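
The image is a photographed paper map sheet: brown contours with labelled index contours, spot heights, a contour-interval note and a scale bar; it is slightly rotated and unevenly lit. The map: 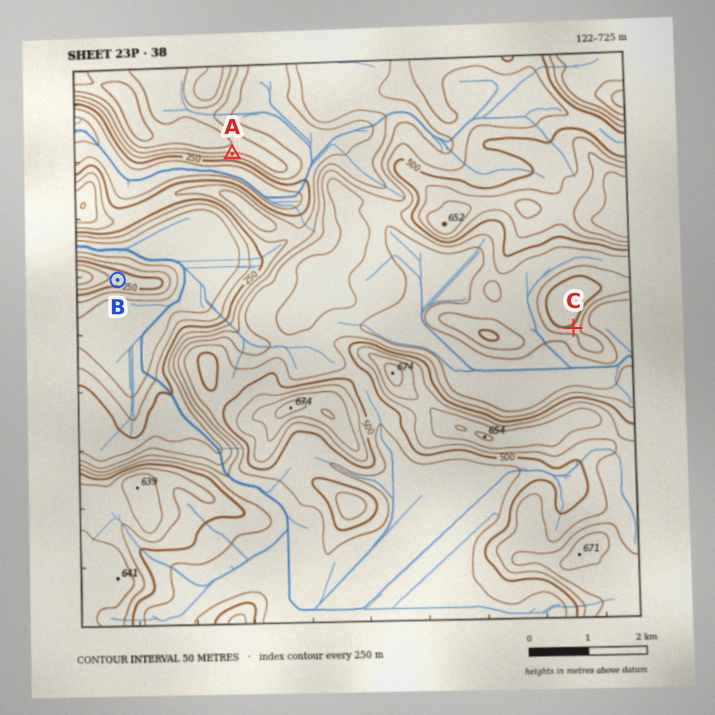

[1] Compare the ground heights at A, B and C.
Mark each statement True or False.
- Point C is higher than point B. True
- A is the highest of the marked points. False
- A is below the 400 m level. True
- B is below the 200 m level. False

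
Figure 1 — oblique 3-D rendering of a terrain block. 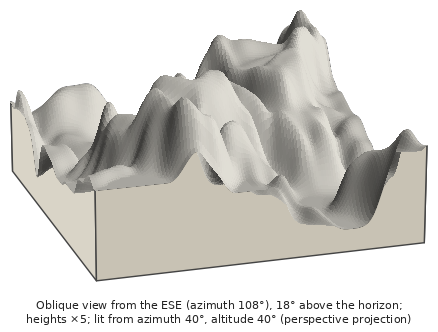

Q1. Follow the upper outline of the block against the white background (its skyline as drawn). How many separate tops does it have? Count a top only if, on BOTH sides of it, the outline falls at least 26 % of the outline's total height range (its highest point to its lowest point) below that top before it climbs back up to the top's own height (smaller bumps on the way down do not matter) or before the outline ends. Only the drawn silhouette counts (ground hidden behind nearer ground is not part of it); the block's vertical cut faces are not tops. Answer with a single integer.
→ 1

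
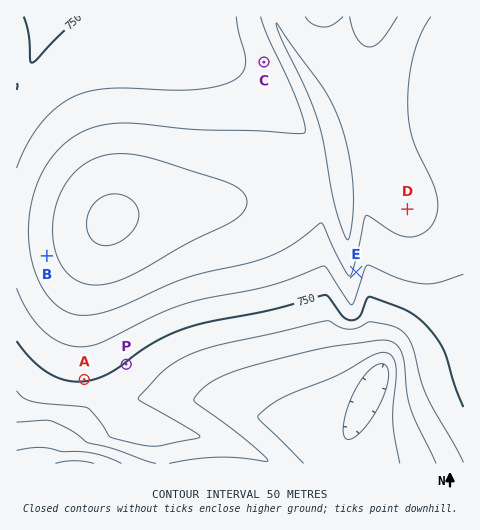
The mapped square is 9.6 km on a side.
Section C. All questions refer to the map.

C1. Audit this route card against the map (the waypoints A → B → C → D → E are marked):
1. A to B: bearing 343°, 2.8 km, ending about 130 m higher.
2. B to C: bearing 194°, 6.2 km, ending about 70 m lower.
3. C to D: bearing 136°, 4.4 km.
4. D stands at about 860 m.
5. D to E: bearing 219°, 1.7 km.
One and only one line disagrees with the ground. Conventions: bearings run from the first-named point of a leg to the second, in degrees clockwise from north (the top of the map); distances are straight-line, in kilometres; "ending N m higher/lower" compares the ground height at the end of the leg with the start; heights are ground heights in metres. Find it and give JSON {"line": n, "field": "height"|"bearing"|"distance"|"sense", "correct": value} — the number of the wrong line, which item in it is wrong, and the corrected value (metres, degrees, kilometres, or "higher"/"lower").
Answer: {"line": 2, "field": "bearing", "correct": 48}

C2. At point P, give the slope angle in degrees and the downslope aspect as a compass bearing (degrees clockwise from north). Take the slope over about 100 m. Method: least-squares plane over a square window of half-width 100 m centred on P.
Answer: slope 4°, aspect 141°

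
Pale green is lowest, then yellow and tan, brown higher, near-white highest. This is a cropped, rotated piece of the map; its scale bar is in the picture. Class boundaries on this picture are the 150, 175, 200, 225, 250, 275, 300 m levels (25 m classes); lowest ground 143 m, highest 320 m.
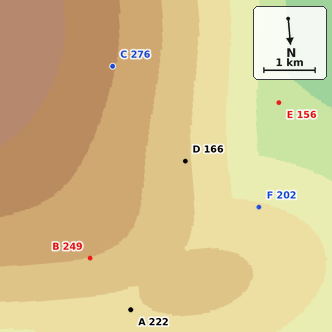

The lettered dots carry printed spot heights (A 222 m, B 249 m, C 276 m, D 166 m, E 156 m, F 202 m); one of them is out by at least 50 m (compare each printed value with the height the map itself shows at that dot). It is D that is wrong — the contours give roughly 228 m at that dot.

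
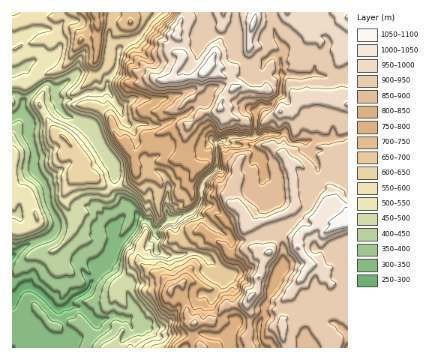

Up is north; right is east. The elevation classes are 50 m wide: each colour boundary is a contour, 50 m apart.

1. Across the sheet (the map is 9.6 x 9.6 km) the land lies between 260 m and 1100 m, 720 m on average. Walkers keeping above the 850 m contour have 36.4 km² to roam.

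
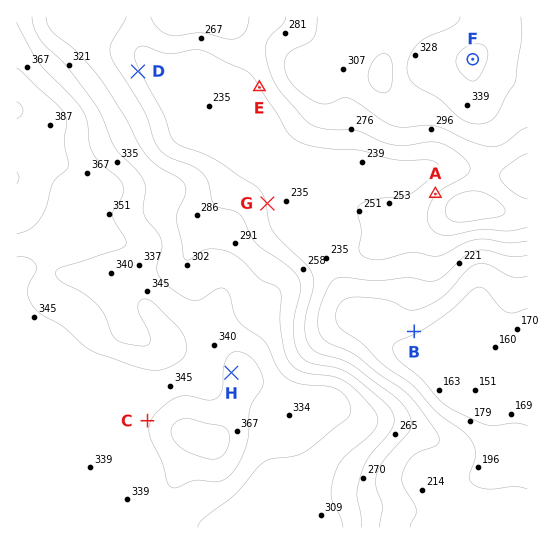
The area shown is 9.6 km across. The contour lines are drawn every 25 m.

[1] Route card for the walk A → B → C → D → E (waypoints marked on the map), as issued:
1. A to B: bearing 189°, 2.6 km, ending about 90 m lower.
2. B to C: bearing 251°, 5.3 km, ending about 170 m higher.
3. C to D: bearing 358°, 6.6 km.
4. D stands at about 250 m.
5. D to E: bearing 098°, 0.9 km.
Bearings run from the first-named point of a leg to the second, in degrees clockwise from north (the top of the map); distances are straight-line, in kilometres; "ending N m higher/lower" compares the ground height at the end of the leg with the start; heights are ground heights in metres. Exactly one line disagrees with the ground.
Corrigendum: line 5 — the distance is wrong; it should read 2.3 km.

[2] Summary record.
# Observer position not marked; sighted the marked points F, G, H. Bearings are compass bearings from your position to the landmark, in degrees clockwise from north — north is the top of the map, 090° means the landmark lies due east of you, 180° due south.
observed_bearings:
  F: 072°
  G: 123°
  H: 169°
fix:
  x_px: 188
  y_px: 152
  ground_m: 255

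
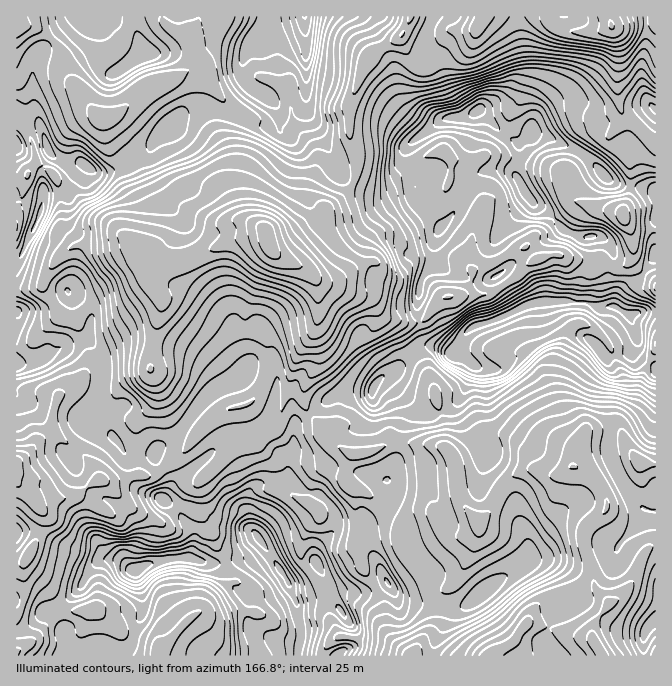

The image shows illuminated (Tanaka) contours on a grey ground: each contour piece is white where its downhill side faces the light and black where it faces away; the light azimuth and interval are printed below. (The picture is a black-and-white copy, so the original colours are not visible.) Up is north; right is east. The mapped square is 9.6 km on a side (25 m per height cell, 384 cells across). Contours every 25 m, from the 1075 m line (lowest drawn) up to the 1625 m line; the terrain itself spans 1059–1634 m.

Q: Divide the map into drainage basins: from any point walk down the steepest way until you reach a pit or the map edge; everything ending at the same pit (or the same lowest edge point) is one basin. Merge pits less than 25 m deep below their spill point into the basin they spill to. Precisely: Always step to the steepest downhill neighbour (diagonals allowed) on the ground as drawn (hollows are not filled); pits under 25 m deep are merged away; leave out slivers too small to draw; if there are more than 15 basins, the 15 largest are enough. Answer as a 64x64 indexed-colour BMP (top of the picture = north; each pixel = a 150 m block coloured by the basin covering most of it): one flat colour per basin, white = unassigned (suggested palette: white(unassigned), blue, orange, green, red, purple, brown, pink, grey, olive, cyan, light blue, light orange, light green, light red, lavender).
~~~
<image width="64" height="64" href="data:image/bmp;base64,Qk12CAAAAAAAAHYAAAAoAAAAQAAAAEAAAAABAAQAAAAAAAAIAAATCwAAEwsAABAAAAAAAAAA////ALR3HwAOf/8ALKAsACgn1gC9Z5QAS1aMAMJ34wB/f38AIr28AM++FwDox64AeLv/AIrfmACWmP8A1bDFAAAAARERd3d3d3d3d3d3EREczMzMzJmZmZmZkiIiIiIgAAABERERd3d3d3d3d3ERERzMzMzMmZmZmZmSIiIiIiAAAAERERF3d3d3d3cREREREczMzMyZmZmZmZIiIiIiIDMAEREREXd3d3d3cREREREczMzMzMmZmZmZkiIiIiIiMzMRERERF3d3d3dxERERERzMzMzMyZmZmZmZIiIiIiIzMzEREREXd3d3d3ERERERzMzMIiIiIpmZmZmZIiIiIjMzMxEREXd3d3d3d3cRERERHMwiIiIiKZmZmZkiIiIiMzMzMRERd3d3d3d3d3EREREREiIiIiIimZmZmSIiIiIzMzMxERF3d3d3d3d3ERERERESIiIiIiIimZmSIiIiIjMzMzMRMzM3dxEXd3cRERERESIiIiIiIiIpkiIiIiIiMzMzMzMzMzMzERERcRERERERIiIiIiIiIiIiIiIiIiIzMzMzMzMzMzMRERERERERERIiIiIiIiIiIiIiIiIiIjMzMzMzMzMzMxEREREREREREiIiIiIiIiIiIiIiIiIiMzMzMzMzMzMxERERERERESIiIiIiIiIiIiIiIiIiIiIzMzMzMzMzMxERERERERERIiIiIiIiIiIiIiIiIiIiIjMzMzMzMzMxERERERERERIiIiIiIiIiIiIiIiIiIiK7MzMzMzMzMzERERERERESIiIiIiIiIiIiIiIiIiIiK7szMzMzMzMzMREREREREiIiIiIiIiIiIiIiIiIiIiIruzMzMzMzMzMxERERERESIiIiIiIiIiIiIiIiIiIiIru7MzMzMzMzMxERERERERIiIiIiIiIiIiIiIiIiIiIiu7szMzMzMzEREREREREREiIiIiIiIiIiIiIiIiIiIiu7uzMzMzMzERERERERERERIiIiIiIiIiIiIiIiIiIiK7u7MzMzMxEREREREREREREiIiIiIiIiIiIiIiIiIiIru7szMzMxERERERERERERESIiIiIiIiIiIiIiIiIiIiu7uzMzMzERERERERERERERESIiIiIiERIiIiIiIiIiK7u7MzMzMxEREREREREREREREiIiIiERESIiIiIiIiIru7szMzMzERERERERERERERERERIiEREREiIiIiIiIiu7uzMzMzMxERERERERERERERERESERERESIiIiIiIiIru7MzMzMzEREREREREREREREREREREREREiIiIiIiIiu7sRMzMzEREREREREREREREREREREREREiIiIiIiIiu7sBERMzMRERERERERERERERERERERER0iIiIiIiIiERsAERERMREREREREREREREREREREREd3dIiIiIiIiIREQARERERERERERERERERERERERERER3d0iIiIiIiERERABERERERERERERERERERERERERER3d3d3SIiIiIREREAERERERERERERERERERERERERERHd3d3d3SIiIREREAAREREREREREREREREREREREREREd3d3d3dEREREREAABERERERERERERERERERERERERER3d3d3dEREREREYAAEREREREREREREREREREREREREREd3d0d0REREREYiAARERERERERERERERERERERERERER3RERERERERERiIgBEREREREREREREREREREREREREREREREREREREREYiIARERERERERERERERERERERERERERERERERERERERiIgBERERERERERERERERERERERERERERERERERERERiIiAARERERERERERERERERERERERERERERERERERiIiIiIABERERERERERERERERERERERERERERERERERiIiIiIgAERERERERERERERERERERERERERERERERERiIiIiIiA7hERERERERERERERERERERERERERERERERiIiIiIiI7u7hERERERERERERERERERERERERERERERiIiIiIiIju7u4RERERERERERERERERFmZmZhERERERiIiIiIhVUe7u7hFBERERERERERERERFmZmZhERERERGIiIiIVVUR7u5ERERBEREREREREREREWZmZmEREREREYiIiIhVVRHu5ERERERBEREREREREREWZmZmYRERERERiIiIVVVREe7kREREREQRERERERERERZmZmZmERERERFYiFVVVVUR7uREREREREERERERERERZmZmZmZhERERVVVVVVVVVVHuRERERERERBERERREERFmZmZmZmZhERVVVVVVVVVVVf9ERERERERERBFEREQRFmZmZmZmZmaqpVVVVVVVVVVV/0RERERERERERERERBEWZmZmZmZmZqqqqlVVVVVVVVX/REREREREREREREQRERZmZmZmZmZqqqqqVVVVVVVVVf9EREREREREREREQRERFmZmZmZmZmqqqqqlVVVVVVVV/0RERERERERERERBEREWZmZmZmZmqqqqqqVVVVVVVVX/REREREREREREREERERZmZmZmZmaqqqqqpVVVVVVVVf9EREREREREREREQRERFmZmZmZmaqqqqqqlVVVVVVVV//9EREREREREREREEREWZmZmZmZqqqqqqlVVVVVVVVX///REREREREREREQRERZmZmZmZmqqqqqqVVVVVVVVVf///0REREREREREREERFmZmZmZmZqqqqqpVVVVVVVVV"/>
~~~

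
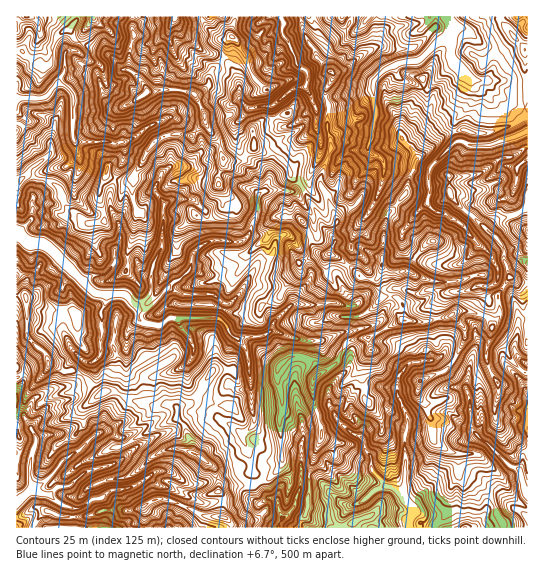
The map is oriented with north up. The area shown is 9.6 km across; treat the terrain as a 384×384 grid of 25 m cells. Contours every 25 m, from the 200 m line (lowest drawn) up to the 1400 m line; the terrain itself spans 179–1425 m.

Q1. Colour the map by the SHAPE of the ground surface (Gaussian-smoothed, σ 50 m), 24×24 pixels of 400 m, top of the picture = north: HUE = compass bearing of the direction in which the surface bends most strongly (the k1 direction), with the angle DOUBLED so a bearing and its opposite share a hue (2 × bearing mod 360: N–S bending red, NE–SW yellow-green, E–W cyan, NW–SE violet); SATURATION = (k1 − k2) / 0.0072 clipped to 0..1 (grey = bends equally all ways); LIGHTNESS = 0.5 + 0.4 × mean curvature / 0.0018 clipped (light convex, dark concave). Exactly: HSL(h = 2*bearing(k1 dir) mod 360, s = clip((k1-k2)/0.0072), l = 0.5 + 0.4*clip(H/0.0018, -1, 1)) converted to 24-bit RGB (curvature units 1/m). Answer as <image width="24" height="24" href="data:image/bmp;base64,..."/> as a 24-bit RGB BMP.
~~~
<image width="24" height="24" href="data:image/bmp;base64,Qk32BgAAAAAAADYAAAAoAAAAGAAAABgAAAABABgAAAAAAMAGAAATCwAAEwsAAAAAAAAAAAAA3nvTn6bwACan76b4kXvx4dD7t9eYFU9bneXfmeKsmaLd4pvlACYz9cG2cZ66U5bK36Pdb7KAOEN1tWFZq3ujO3RMisuHoEV3G2kuaSkT9gC4sfYAEDECKFAX+NHzV6H4oiNd3eKNfTVts5UW/wmiAN9KXStWn6sqEEIXylpAbDdsZZ13tnxwe6WKn3hBPcKwZBvnBuEX/2BqFncCu07//ZnbCTIBekYadmExe+ZrXUx3r3ex1vCvlQC/I6BCcsJNRSWMwdBlKyJ3hplcn7Z3gl5lpeHOahJZCqh49dbcBC8Qy5D5oI/xC10v99P4na3p1fbto0yTXlF6b1yA39aoMA2FzuZsr+PnLQVU4PHHDwop1Mqpg97PxtzuOQEbduN5tw7fyd0e7oFrC1glSVMM412QK5MhbI0mjJBUiF9eOoVAbEOM3datDxY93/fUXAQVKglR6vXVCA0y3d+0vbNGLQMw5fTUPnfE/zZDIJZivojQ16C3P3uUX66ObY6ylcmniWN5dV+Vls+vPCZh4OC3Rxt8tTwF8gbUz+7XjtreIgUuu+Sey9WCDgIx7/K7DhBq81hdI4YmSH0xeMa4nanVZWScbpt3dnebvGmbUHpTPs4qWyh50NKJ4VyECxZIdNeysNNaIAQv9dbXL4lBwLYyIAlW7fTXkTHDNCVf+ejSl+foATUtzKaScU2fvmlwNrAmLCmLyZ/ZNxS+a6au5cbNO7e3+M/3HH6fxYRoSLZoAjEL5QQ57cXQFR1Zk+tf5AAXSrzgidWCYQs8Fvj20/NfKXOqaWa27uDdGQVDj92CMwAmQdppws15gkoTKy4O3XDo5PnSkS6mg2u4P7qc2XguEUJY5+FGtDTfb+kncUZbnmu1O3K/976MEklNSj4HOjIAQpwANAIF3WelWNUeACln29vwsHrgHPqPeLsM5VjHrMPmgG7hct6FEAqB9O/XIZejh+GQPLewncbmuze2Od8QXg4rDOHK2MP7Zzr/pAj/KcGn05bGHcuIWFsYZ30QS08K4SFKV9nVuL5LPYhabNSnnJbd6LOfZh9yw+mQ3HujhAxJSgkJ+yeVs/a/ggDDADMI9IPkcbXbLbm5j41TyVqSKcXH4NyypGDHcrzkw6EybeNRNHPulUvx/w1vcgDCl8Dv6c4x4h8qMRIm89O7BEZV/6Z4BVNn9d7WAyQ/tMnbz5zVMWJTS12Z22juwO3GQeTfmRK0fvzC31h4LiUUP2omO7REyABBUJ8uaiAbRx8ZpJRTp9R9AxUw2ax8BEV38dO9Dj8OM0IKIkUH4XRvDlcbiKsg3eFTBy1QVyLA8eaaFyF07tnypbrhMAMi0frZQSuECJaN4K/nr9fewFDRlRHNt9+xDUGm5Y7RyrHqwJTMr9rBEkGdr6jmiOLtpc1P01x0CCsq+NrTAzAgzJIYMAMDvvndvk2j30y6gA+NX683J9aa35exlDPGPdsvhAJwH3gTmyIqptqPcMhqCiQ2gH0hyIkf1dRoET2pN474y0uQ8drbCgFA1/ThtUpWQ5IfQw6S87bzP96BHTF9dUZ+bvLf78LPEEJPi2vfPlui47KSlTE4LmOIj8qbLqCdLeV26J6w7m9iChMp9d66AhQx6/fM6HziU/m1AiFDlVqe67S9GDWAbdLU46Z8djbL6qK1ISdOLqI7r+KaokTEeY/FfL2w06HM/xFzH4YUMwlAqCWBzO6sE5nAFo4HNDcV4jF3t3r9PJyF6NW0FAopslUVdGgICDADVu0alHrq8XPKouWvJSh31ruamZgrQ+Mo9wB1ynS7CBUr1823o8edpXGQbBfEjKrnLn/iNmsQKKLd13PbOBCQjmSt9NX256zPI2UwFykKv+6OfzKEBYMYZ3cD9pHuI0bq/b4TV3OxHQWdfdV4vY1+lFt2UHmCk2xle19fxYibfjgcDVwTdA5Fa7h6IlsR8ZiN2tP2n7bx+NPstWSTMxBR1Ob3ANOlLAAz9+69VHQ3DRImndWQj0s2mMVQYGSOdFJQhVdftaSCRJao58/LEUWiY+s8SC7qmfez10k7LxU+sKc8y4CYTKvIM9FT9KY4LQAz0frT26LlNVBhEzELHrxG14aFZzlVr3dXUYGKurl2drvO3Hd0BT1YJ2fdIm/19M5OJNASSRmNuipNx2ZWuerMzV3MJgMwe+SkmcJ1JDVr68TlnqPVhY7bI5QxUkeRb3m0kmF1lcugzpxKPE2R6srDEU9ebA9C8fnSw1hYBgstm9eNaK6/4bt0U5YAFgIxxvCrkZtOvSqULolYtXSIUpQ8yG6TYTl1UVqlkbqtYMJe"/>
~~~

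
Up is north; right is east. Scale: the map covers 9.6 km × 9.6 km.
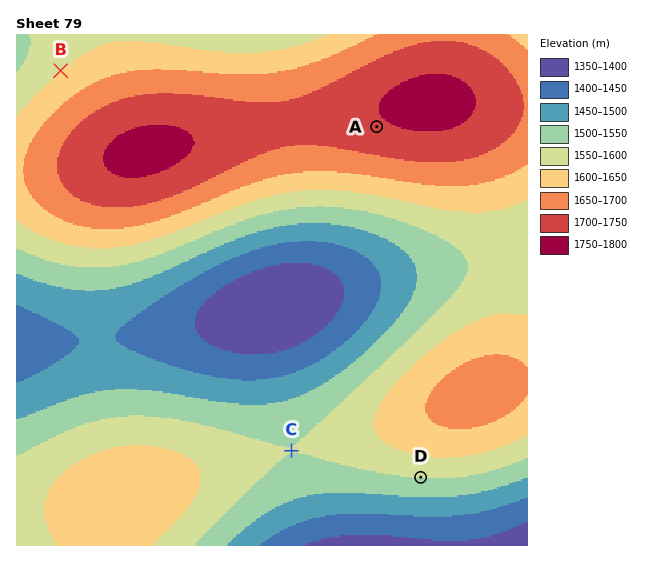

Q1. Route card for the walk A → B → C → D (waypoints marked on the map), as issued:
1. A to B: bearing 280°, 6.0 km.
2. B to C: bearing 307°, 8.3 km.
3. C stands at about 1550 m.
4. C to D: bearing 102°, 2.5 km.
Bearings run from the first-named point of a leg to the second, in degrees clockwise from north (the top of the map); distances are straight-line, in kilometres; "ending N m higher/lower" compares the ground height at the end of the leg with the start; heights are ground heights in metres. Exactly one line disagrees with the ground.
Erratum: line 2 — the bearing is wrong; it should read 149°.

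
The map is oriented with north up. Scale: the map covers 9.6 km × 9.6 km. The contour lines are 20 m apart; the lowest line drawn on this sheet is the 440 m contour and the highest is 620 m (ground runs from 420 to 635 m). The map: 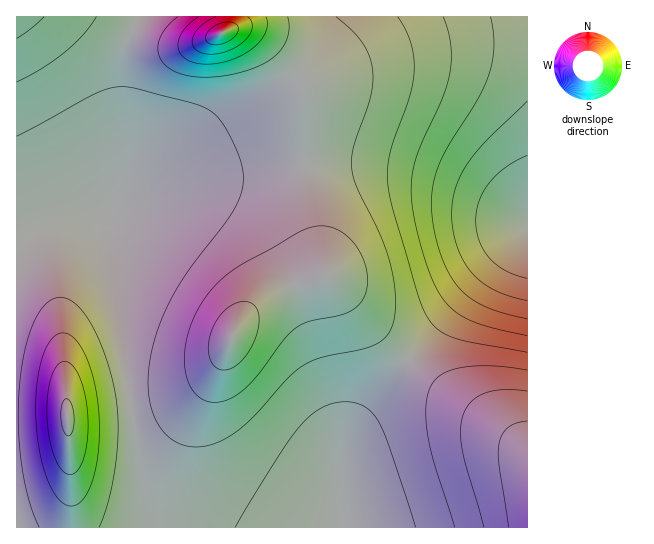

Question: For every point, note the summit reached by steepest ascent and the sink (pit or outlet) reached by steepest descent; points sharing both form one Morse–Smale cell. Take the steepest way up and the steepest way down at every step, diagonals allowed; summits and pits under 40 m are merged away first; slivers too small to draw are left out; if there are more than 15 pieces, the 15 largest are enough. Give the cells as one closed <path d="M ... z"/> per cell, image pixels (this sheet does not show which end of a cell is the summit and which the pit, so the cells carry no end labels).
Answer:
<path d="M366 163l-65 2-116 15-28 7-18 6-13 8-13 12-2 5 0 28 26 208 12 47 17 26 177 1-2-58 4-21 11-24 21-30 107-122 44-44-1-9-32-20-32-16-45-15z"/><path d="M527 16l-510 0-1 221 11-1 23-12 17-5 44-3 10-11 16-10 29-11 64-11 107-10 48 1 53 11 43 17 46 28z"/><path d="M527 229l-43 44-107 122-21 30-11 24-4 21 0 32 4 26 183-1z"/><path d="M111 216l-44 3-17 5-23 12-11 2 1 290 151-1-8-8-11-18-12-47-26-208z"/>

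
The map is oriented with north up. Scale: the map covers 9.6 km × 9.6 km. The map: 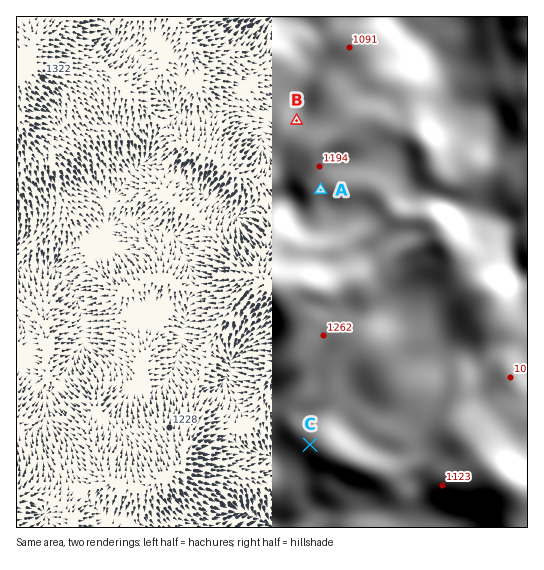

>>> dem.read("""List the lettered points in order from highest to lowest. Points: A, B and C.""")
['A', 'C', 'B']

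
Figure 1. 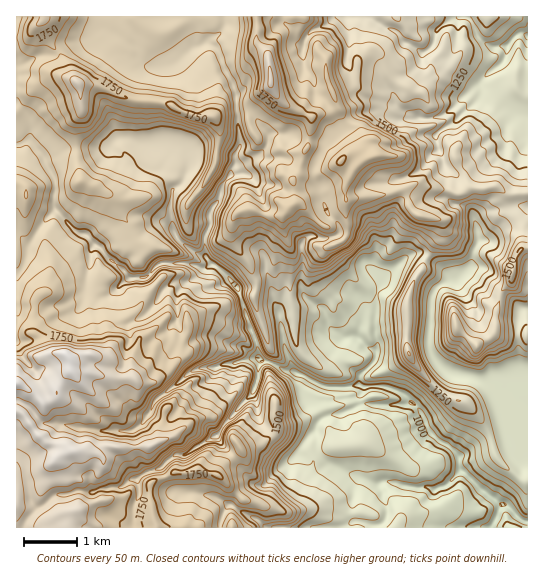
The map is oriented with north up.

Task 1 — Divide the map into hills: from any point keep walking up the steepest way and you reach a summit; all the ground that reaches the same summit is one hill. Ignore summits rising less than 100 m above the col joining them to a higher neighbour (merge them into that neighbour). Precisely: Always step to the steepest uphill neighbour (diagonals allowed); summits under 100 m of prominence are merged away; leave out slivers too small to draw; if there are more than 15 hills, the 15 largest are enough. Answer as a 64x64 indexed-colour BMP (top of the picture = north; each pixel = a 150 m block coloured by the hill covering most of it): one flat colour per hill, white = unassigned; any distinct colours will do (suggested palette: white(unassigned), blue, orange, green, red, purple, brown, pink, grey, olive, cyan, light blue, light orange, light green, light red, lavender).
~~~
<image width="64" height="64" href="data:image/bmp;base64,Qk12CAAAAAAAAHYAAAAoAAAAQAAAAEAAAAABAAQAAAAAAAAIAAATCwAAEwsAABAAAAAAAAAA////ALR3HwAOf/8ALKAsACgn1gC9Z5QAS1aMAMJ34wB/f38AIr28AM++FwDox64AeLv/AIrfmACWmP8A1bDFABERERERERERERERERERERERERERERERERERERERERERERERERERERERERERERERERERERERERERERERERERERERERERERERERERERERERERERERERERERERERERERERERERERERERERERERERERERERERERERERERERERERERERERERERERERERERERERERERERERERERERERERERERERERERERERERERERERERERERERERERERERERERERERERERERERERERERERERERERERERERERERERERERERERERERERERERERERERERERERERERERERERERERERERERERERERERERERERERERERERERERERERERERERERERERERERERERERERERERERERERERERERERERERERERERERQRERERERERERERERERERERERERERERERERERERERERREQREREREREREREREREREREREREREREREREREREREURERERBERERERERERERERERERERERERERERERERERERRERERERBERERERERERERERERERERERERERERERERERREREREREQRERERERERERERERERERERERERERERERERFERERERERBERERERERERERERERERERERERERERERERFEREREREREERERERERERERERERERERERERERERERERFERERERERGYRERERERERERERERERERERERERERERERRERERERERmZhERERERERERERERERERERERERIiIiREREREREREZmZhERERERERERERERERERERERESIiIiJEREREREZmZmZmERERERERERERERERERERERESIiIiIiREREREZmZmZmYRERERERERERERERERERERERIiIiIiIkREREZmZmZmZhEREREREREREREREREREREREiIiIiIiRERERmZmZmZmEREREREREREREREREREREREiIiIiIiJERERGZmZmZmYRERERERERERERERERERERESIiIiIiIkREREZmZmZmZhERERERERERERERERERERERIiIiIiIiRERERmZmZmZmEREREREREREREREREREREREiIiIiIiJERERGZmZmZmYRERERERERERERERERERERESIiIiIiIkREREZmZmZmZmERERERERERERERERERERESIiIiIiIiRERERmZmZmZmYRERERERERERERERERERERIiIiIiIiJERERGZmZmZmZhERERERERERERERERESIiIiIiIiIiIiRERERmZmZmZmERERERERETMRERERESIiIiIiIiIiIiJEREREImZmZmaBERERERETMzERERESIiIiIiIiIiIiIiREREIiJmZmZoERERERETMzMzMzMyIiIiIiIiIiIiJSIkREIiImZmZmgRERERETMzMzMzMzIiIiIiIiIiIiJVIiIiIiIiZmZmaIERERETMzMzMzMzMiIiIiIiIiIiIlVSIiIiIiImZmZogRERETMzMzMzMzMyIiIiIiIiIiJVVVUiIiIiIiZmZmiIEREzMzMzMzMzMzIiIiIiIiIiJVVVVSIiIiIiJmZmaIiBEzMzMzMzMzMzMiIiIiIiIiIlVVVVIiIiIiJmZmZoiIgzMzMzMzMzMzMyIiIiIiIiIlVVVVUiIiIiIhFmZmiIiDMzMzMzMzMzMzMiIiIiIiIiVVVVVVIiIiIRERERGIiIMzMzMzMzMzMzMyIiIiIiIiVVVVVVVVVVUREREREYiIgzMzMzMzMzMzMzMiIiIiIiJVVVVVVVVVVRERERERiIiDMzMzMzMzMzMzMyIiIiIiIlVVVVVVVVVVERERERGIiDMzMzMzMzMzMzMzMiIiIiIlVVVVVVVVVVUREREREYiIMzMzMzMzMzMzMzMyIiIiIiVVVVVVVVVVVRERERERiIMzMzMzMzMzMzMzMzIiIiIiIlVVVVVVVVVRERERERGIgzMzMzMzMzMzMzMzMyIiIiIiVVVVVVVVVVERERERETMzMzMzMzMzMzMzMzMzIiIiIiIlVVVVVVVVURERERERMzMzMzMzMzMzMzMzMzMiIiIiIiJVVVVVVVVREREREREzMzMzMzMzMzMzMzMzMyIiIiIiIiJVVVVVVVURERERETMzMzMzMzMzMzMzMzMzIiIiIiIiIlVVUiERFVERERERMzMzMzMzMzMzMzMzMzMiIiIiIiIiIiIiERERFVEREREzMzMzMzMzMzMzMzMzMiIiIiIiIiIiIiERERERVRERETMzMzMzMzMzMzMzMzMyIiIiIiIiIiIiIREREREVERERMzMzMzMzMzMzMzMzMzIiIiIiIiIiIiIREREREREREREzMzMzMzMzMzMzMzMzMiIiIiIiIiIiIRERERERERERETMzMzMzMzMzMzMzMzMiIiIiIiIiIhERERERERERERERdzMzMzMzMzMzMzMzMyIiIiIiIiIhERERERERERERERF3d3MzMzMzMzMzMzMyIiIiIiIiIiIREREREREREREREXd3dzMzMzMzMzMzMyIiIiIiIiIiIhERERERERERERERd3d3d3czNzMzMzMzMiIiIiIiIiIiERERERERERERERF3d3d3d3d3MzMzMzMzIiIiIiIiIiIREREREREREREREXd3d3d3d3MzMzMzMzMiIiIiIiIiIhERERERERERERER"/>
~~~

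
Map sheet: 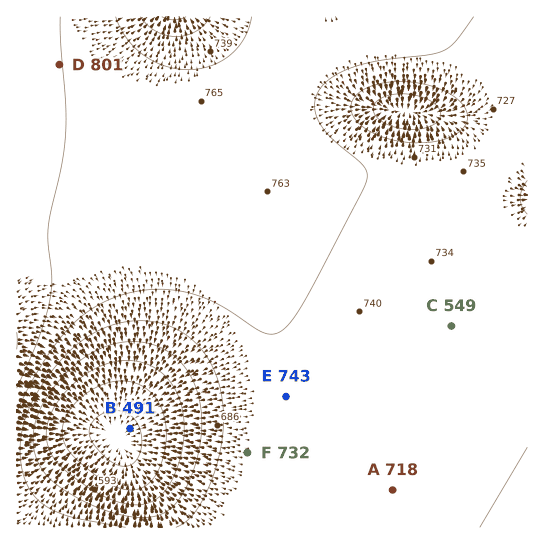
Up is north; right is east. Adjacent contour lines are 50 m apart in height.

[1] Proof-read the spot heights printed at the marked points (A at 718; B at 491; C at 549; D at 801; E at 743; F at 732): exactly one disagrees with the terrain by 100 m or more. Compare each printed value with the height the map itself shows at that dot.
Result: C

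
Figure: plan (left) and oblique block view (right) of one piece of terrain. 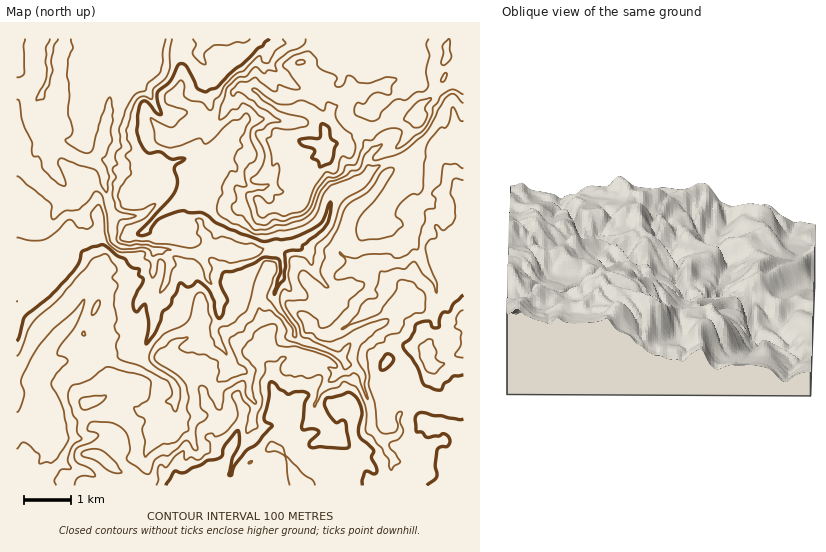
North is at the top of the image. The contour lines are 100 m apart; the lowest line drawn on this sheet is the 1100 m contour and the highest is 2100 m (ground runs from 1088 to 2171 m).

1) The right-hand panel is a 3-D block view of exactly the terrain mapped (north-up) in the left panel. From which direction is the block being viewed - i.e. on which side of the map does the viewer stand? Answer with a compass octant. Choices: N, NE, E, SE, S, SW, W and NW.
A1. N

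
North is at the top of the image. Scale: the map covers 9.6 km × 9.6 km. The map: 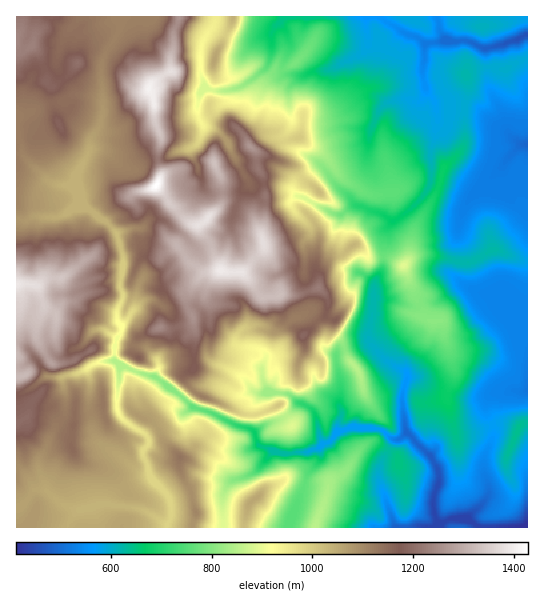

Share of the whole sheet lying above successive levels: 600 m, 82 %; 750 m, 65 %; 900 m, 53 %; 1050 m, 39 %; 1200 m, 13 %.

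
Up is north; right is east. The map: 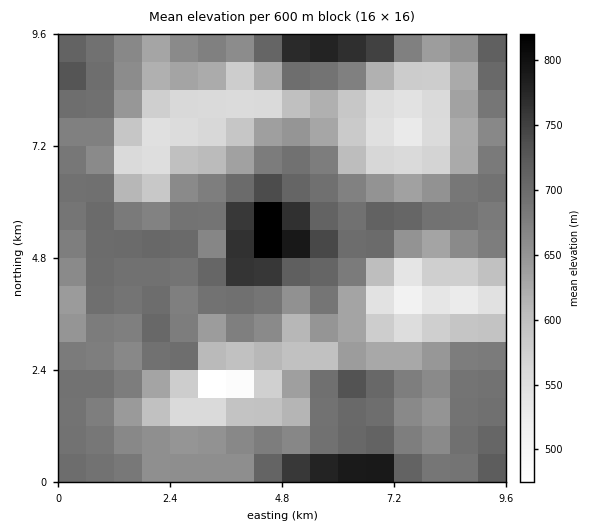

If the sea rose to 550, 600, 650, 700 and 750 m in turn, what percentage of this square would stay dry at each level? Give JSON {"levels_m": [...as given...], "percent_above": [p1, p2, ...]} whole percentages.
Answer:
{"levels_m": [550, 600, 650, 700, 750], "percent_above": [95, 78, 63, 17, 5]}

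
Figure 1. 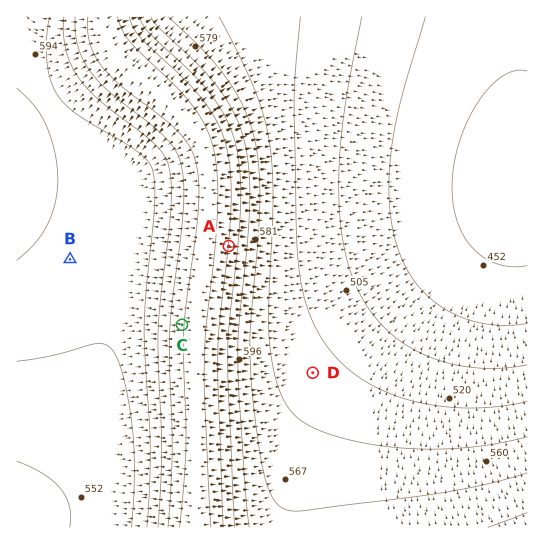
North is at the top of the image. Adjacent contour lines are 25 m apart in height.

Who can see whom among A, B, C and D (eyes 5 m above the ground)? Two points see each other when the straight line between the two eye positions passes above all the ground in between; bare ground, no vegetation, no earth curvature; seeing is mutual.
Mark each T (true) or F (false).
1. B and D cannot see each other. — T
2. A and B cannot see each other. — T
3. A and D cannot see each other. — F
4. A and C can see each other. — F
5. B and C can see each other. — T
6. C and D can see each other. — F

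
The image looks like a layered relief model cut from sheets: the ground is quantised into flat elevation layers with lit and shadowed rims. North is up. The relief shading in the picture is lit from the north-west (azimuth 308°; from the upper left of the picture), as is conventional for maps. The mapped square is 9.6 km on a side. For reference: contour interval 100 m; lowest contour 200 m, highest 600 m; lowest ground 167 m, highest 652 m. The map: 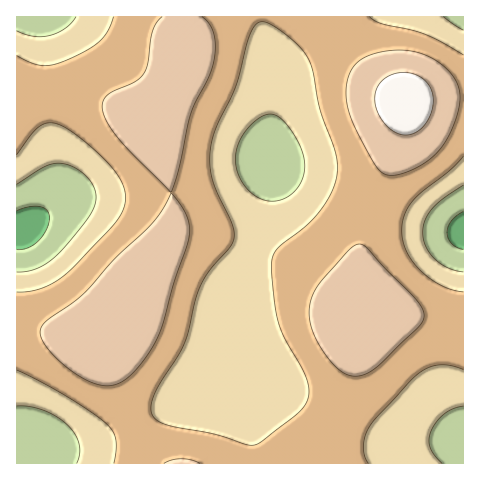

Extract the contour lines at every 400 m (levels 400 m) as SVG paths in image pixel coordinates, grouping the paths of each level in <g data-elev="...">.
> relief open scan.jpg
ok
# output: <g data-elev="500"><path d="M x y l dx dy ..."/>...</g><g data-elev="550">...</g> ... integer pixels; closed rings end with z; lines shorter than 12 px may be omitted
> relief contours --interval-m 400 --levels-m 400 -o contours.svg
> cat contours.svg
<g data-elev="400"><path d="M368 463l-3-7-2-8 1-9 4-9 8-12 36-39 12-9 11-5 13 0 15 4"/><path d="M248 445l-33-11-51-10-11-7-2-10 1-8 5-10 27-46 12-44 5-15 8-13 20-22 4-8 1-7-2-10-15-31-5-15-2-14 0-16 6-21 20-43 14-50 6-9 7-3 10 4 17 12 12 11 7 11 4 13 7 37 15 42 2 17-4 19-11 20-15 17-29 23-4 5-2 9 1 31 5 27 6 17 22 40 3 12-1 10-4 7-6 7-35 28-8 4z"/><path d="M17 370l50 26 26 17 15 12 5 7 3 8 0 11-2 12"/><path d="M463 292l-10-2-12-5-11-7-10-8-8-10-6-9-3-10-1-11 2-15 9-14 10-10 28-22 12-13"/><path d="M17 155l14-20 8-8 9-4 11 1 22 14 27 26 13 17 5 16-3 12-7 13-49 51-12 9-13 6-13 3-12 1"/><path d="M463 55l-37-20-15-5-30-6-12-7"/><path d="M114 17l-6 14-9 10-12 9-23 11-12 4-11 0-10-2-14-7"/></g>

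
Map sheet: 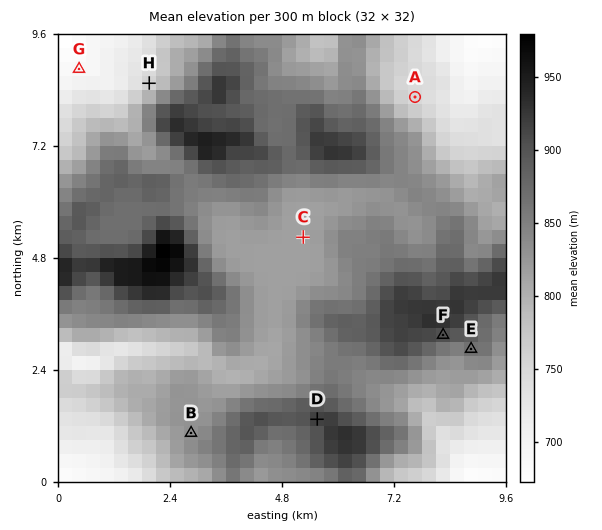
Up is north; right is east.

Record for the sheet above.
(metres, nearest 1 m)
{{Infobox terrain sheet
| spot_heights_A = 748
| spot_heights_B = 831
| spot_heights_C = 816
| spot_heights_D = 919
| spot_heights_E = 867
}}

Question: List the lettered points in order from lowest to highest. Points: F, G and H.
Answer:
G H F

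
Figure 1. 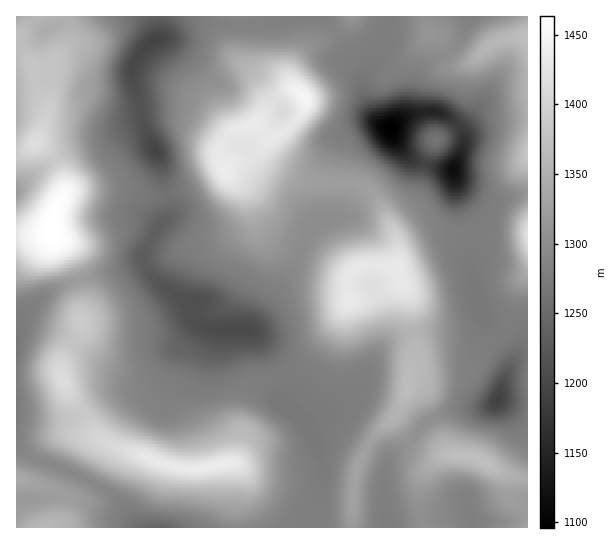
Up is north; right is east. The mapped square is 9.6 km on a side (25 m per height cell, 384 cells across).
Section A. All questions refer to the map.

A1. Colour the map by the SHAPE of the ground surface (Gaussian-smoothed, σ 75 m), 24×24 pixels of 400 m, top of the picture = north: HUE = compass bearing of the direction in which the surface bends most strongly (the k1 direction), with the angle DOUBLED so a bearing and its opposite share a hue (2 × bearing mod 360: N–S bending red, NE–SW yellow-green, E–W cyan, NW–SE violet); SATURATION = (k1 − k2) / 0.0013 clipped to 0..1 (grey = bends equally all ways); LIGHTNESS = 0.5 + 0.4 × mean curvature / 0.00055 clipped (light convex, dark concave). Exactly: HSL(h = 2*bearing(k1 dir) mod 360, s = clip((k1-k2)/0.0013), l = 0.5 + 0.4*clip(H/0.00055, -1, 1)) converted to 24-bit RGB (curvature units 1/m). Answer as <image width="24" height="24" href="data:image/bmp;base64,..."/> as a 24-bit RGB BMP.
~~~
<image width="24" height="24" href="data:image/bmp;base64,Qk32BgAAAAAAADYAAAAoAAAAGAAAABgAAAABABgAAAAAAMAGAAATCwAAEwsAAAAAAAAAAAAAWqNcp4q8uJCiilpifGFslU52i11yWodbdnxRkY5ilJt2W5BcYYNzdoB2WlR61L2PU32aaGF9j5xsgY5qhXRtdld2gHhETIk7Y4BMXJxJfaxmp2iYey9Cb0E7noVphH5mbYZbbItalZBdZ7dyWoGNcH+ET1J/1smFTlyVYVJ9qJRxh5VhaG9bZ0VVo6defpFdfZLLqkZyaCkdYSAYqmBWe4Wjhaa9pLTntLDtkIfTo9PKf728UVyGcHWDUlh8yqZ2s3xWQEp2rImgwHKFf0VgSpCpl+LMibLWfSpBmCg8X1m4kr3MhrPNrtLrueLxVWLEgVCmrHfL15+zsleBV2WBaW2EZGl/UZyb3YSCOV5hVI19uJO5o6/dpsviiKm5dEVfW06Ps43AjLG5ibmyfsq4VKtpa0U3ZUM+fnBikmlgup5xmq7GikyxfF2BeISDUn170Wajy4KpMIpdTK1ie6t1Z49qsFCsok+ddVF2rIxVjbdYZcVxfHlYb0VBc1lTY31jX4VnW5ZnrbhkhEE5eElYhHd7e395coB4OnFx2IWLtW18R5k1WYA2apQnFSwppj1GfkuIq7eIttupcINbaVVXaXJ7en6EeoaEcIuGcIxoj3VfjmxzdXmFfXqAg4B+e4J6TmJ1pFxSyaSVv7+kR1CMxoeBEi1CYaBbSVGp0dfCxLeSgVxuaIV/aYCKcZaNdYyccYOSanCPk4inkHuvonachnJ6hW1fg4pVSW1sS5ePvrWIrrmMUkZ/poCNkz25MIN9Nn18vb92xVlVpH5yaZyBX2Z7ipFrWINucZCFZH11cIdeZ0dXpWNamll/nVVXraprSXBfNYdfsLiCsqx/WVN9cHGFrHmfSnuVSXN9WIWUvpeItLSjgIqfV12FiKGPYmyJfE5Wgm9PbmlEVEtAgqJlZkuCx4KbvbSTa3KBSXxjjao+eq1KWWeEa2yAiXJ5inSNQ3I9L25eusakt6mnnnKkZ26dc4WegUpueGBRmFNjmWmHbaSobJyUQ0GAs66OzrazmH/Dh2yyp8apfsOrQUJ8cmR7h215mXtZx0E5LlsTIm0EhKMug19VfJptaixHgU9NlmN9aaScgKCefZBzZ4F8PVaCsaWKwrCHd2FvepWVsdKkameyXTx8cGuAaV6Pxmyhy5mb3cfjeaTHL8VWR5FoWkNphE6nk5StgI6hjnmUgWpuhJd4bpKJPWyBY7KjzrPRqZXUoIu+ut2qZC5xd1l9c3d/UU93ki9jucy5mKinvt/RlaHadDqsi2CdN3+Gp4ibkHWTkm+OlXiEiKKDdoiAVX6BQJFUX49HeT1C079fy8d4ajB1eHGIfHyHPjJ5jHPDzJm7w5KM2N5hQUUpV0dkmnJ1SmlzRnFGj1tdgkhApKxMe5xabIx3Znd3aHteZ29ORGhjwO2tjDRoX3mkWmrMsnerPFWBVcjIQnUy15ia5sTAaHW8PVSNdneRenaycFejbi1jyJZikcyfh7CSWW95d22JcXyLcX6JZbmQjrpkhFypnNquCxFU30BrmV5UH1AZKH05Kasn09yxv2LGbz+Sgq2iQ06joy+TkTOd0+/ThYinp4Z8XYeIWJCWeISkgZaslMCvgLvJaz2x6JYVFAopw4RFt2eRvoKO0KTDS8N2jMVGZztVbImShKViJBAlej5mj8DOw86ej2uEtnyJrphhM4tgW4GCgJpseuePURtmfAA++66DAD9OPcuniHCnv5e5vaiGvqCNl45kUmZpYYNgk1V2UyF5ZsSbSrSi1p+rrXq4dqCQ3pXC0KwvGUcvi9ZrfYsfJQ4lLZ3E3u3t1An/G2BObaRTaIphi6Vowq6GmGyam2t+XJF0TEOAUEuTkayBQoNtWrZjt1WiyYaNaT9l+NTQNqzUyMs5ZAglI0MZFjwDMzMAZyEDTsaLXn+MeYtnk6V4qaZ2lm1ZrZd7a7CgOyVxaHCdkaWPcZSJbHFHXGg7tYZpsnvF2PPgq1fclz2rqF/SyqXmZnDXhozZeM7EbpVfPGZukpyCnbSKlXuKrH5+ratmhJJHHDlVcKKkoYiZjW59l1OUgMOlU42srtu9ybFUVh05i2B4bX+NmH+bf22ecYWll3DFy5KoOndwVIFfZrNvgW2brX+UtZSzxpK0JWJpMmpFb1VHpHxeabWgeLGKUZRYkolEvzFLjmGXc4FsdYN8bHaAo3GWdp14N4p71ILUyY3aUKO2v3aVVnlLhKhgcaRwrlSBt1irRDxlRnhSeqxlgItHenk5c3xJbXpXhYZljlyAum1jV5SBam5+aY5/kaWKbXeSMntdsqdcsHTC"/>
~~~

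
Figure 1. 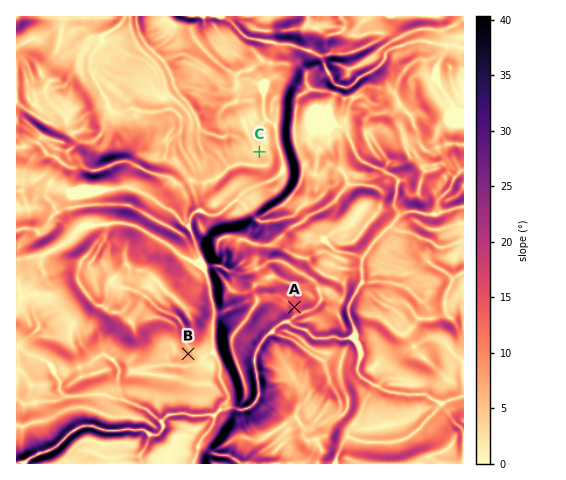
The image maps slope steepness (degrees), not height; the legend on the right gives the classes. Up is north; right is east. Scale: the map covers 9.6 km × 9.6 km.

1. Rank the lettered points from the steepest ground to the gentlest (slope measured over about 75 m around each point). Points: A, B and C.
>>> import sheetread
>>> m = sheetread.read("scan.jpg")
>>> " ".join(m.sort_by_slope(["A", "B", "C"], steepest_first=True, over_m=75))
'A B C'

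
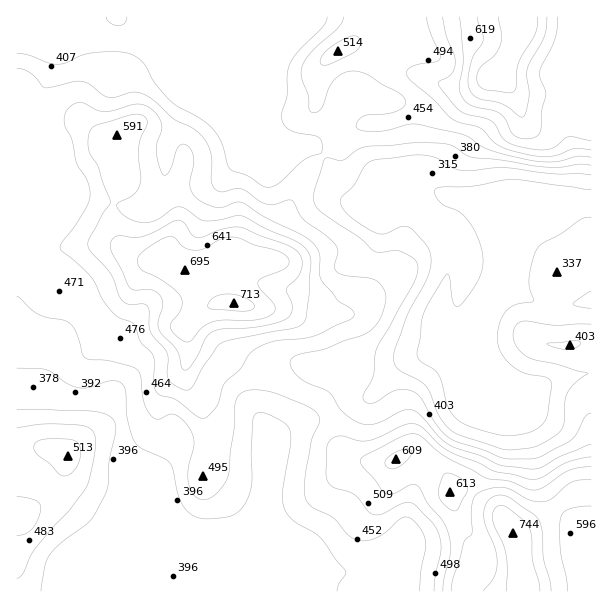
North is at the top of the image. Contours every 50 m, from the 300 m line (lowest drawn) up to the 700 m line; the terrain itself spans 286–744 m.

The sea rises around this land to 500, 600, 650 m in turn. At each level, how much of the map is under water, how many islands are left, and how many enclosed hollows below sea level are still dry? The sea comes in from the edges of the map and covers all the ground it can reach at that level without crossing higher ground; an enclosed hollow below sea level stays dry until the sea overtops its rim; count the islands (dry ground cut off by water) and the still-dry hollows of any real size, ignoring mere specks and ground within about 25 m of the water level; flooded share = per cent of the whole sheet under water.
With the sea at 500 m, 71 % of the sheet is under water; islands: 1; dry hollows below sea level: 0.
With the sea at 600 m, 89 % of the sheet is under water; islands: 1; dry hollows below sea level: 0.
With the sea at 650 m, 94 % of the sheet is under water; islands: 1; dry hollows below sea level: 0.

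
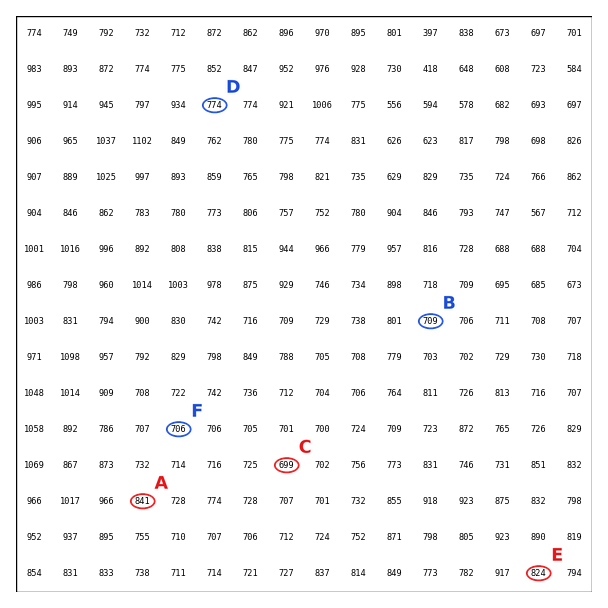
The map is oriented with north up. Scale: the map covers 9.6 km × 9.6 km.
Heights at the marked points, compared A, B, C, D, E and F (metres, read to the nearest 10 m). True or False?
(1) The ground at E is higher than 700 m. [True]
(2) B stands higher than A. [False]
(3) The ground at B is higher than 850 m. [False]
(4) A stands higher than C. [True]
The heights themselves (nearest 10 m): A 840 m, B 710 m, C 700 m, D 770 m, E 820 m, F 710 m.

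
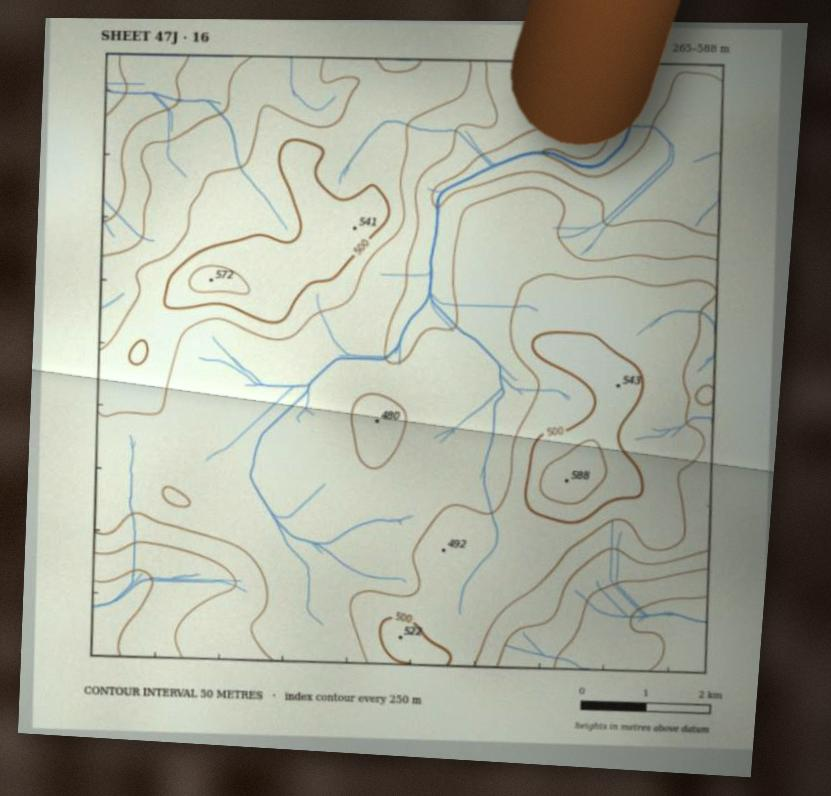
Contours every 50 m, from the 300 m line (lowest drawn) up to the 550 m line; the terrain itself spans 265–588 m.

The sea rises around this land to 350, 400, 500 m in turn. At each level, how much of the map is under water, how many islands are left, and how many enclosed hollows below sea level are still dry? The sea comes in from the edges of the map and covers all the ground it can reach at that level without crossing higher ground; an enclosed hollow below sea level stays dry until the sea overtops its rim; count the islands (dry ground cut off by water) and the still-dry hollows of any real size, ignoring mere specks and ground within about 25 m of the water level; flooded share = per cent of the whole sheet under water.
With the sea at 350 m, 16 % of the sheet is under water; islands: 0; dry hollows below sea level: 0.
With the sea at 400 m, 28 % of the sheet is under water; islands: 0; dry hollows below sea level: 0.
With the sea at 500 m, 91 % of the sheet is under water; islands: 2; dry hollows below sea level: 0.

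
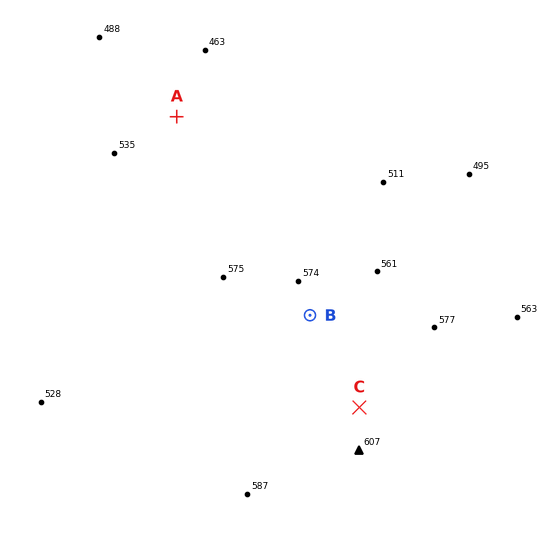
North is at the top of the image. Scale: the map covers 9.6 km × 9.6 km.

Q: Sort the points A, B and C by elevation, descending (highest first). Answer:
["C", "B", "A"]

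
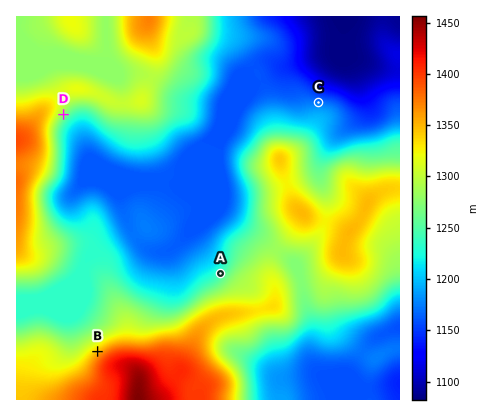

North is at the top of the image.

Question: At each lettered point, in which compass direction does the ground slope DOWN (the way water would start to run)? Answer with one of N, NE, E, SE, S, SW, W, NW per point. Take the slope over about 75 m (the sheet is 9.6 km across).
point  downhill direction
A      NW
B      NW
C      N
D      SE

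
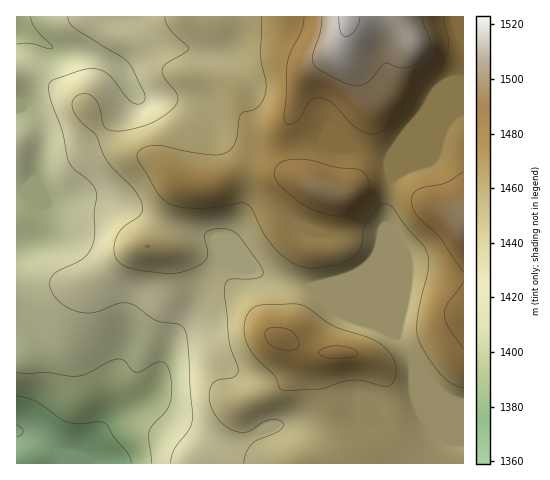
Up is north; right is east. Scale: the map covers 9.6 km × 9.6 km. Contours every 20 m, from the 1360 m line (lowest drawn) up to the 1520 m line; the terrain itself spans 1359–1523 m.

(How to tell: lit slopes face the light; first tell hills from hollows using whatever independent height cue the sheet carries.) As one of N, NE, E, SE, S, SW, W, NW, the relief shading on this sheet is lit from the NW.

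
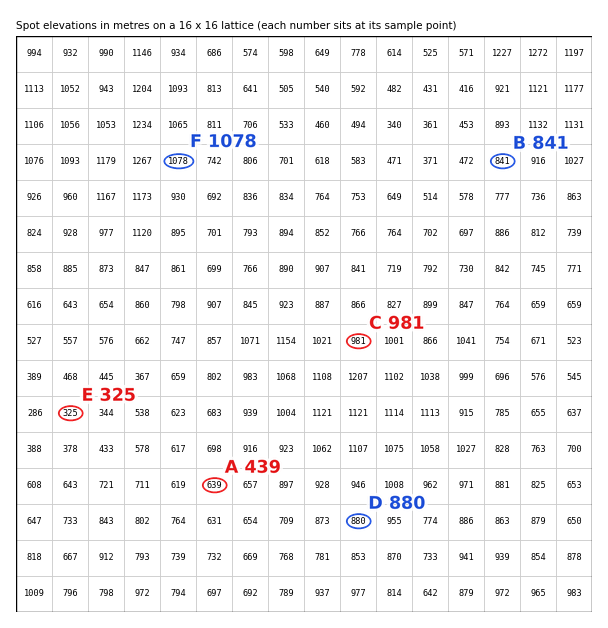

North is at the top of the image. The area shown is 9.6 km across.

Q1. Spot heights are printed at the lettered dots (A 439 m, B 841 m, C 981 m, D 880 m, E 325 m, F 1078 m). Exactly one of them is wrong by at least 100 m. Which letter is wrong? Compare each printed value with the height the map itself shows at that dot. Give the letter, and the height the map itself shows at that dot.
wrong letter A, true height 639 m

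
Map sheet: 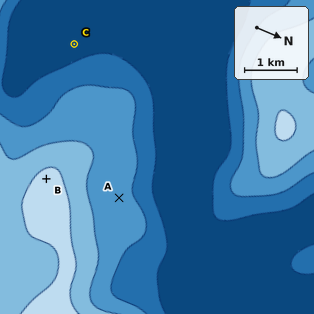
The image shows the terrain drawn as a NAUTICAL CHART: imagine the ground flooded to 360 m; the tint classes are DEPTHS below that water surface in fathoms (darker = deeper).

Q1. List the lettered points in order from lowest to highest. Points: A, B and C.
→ C A B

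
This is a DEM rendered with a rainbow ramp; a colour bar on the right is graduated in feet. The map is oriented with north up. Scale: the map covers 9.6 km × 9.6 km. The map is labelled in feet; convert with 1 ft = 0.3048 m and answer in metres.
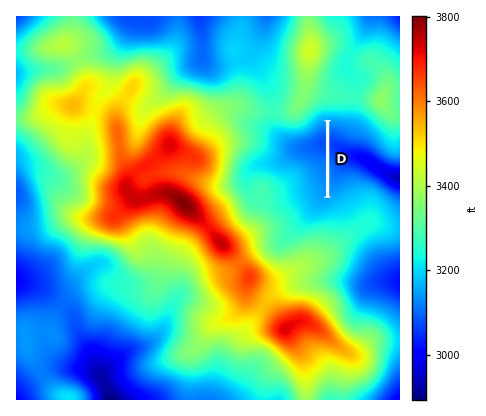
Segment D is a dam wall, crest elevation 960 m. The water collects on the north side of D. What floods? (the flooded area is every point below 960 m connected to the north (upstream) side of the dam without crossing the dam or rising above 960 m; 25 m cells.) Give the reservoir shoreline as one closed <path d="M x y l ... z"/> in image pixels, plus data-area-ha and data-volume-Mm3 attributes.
<path d="M326 122l-6 2-14 11-18 5-4 6 1 10 5 5 12 4 7 7 9 18 6 7 2-1 0-74z" data-area-ha="105" data-volume-Mm3="9.08"/>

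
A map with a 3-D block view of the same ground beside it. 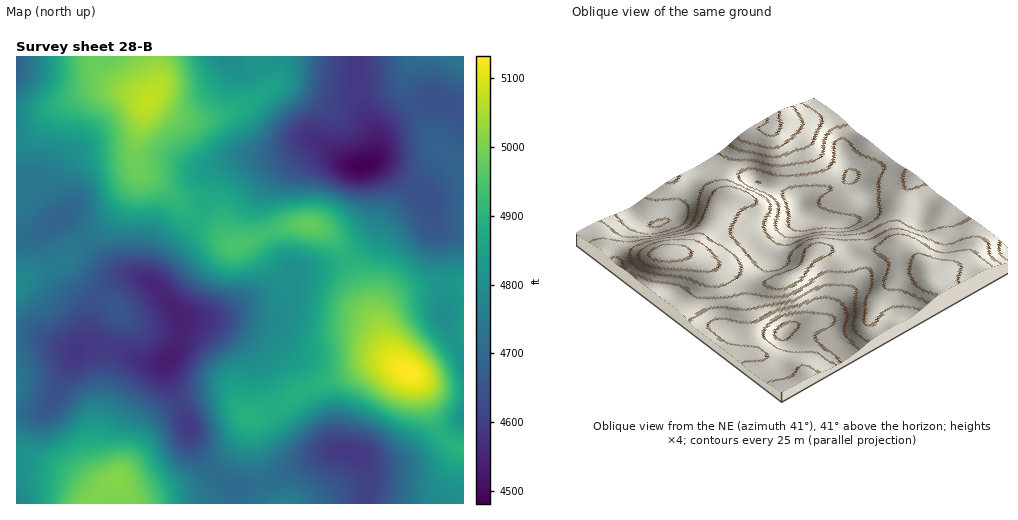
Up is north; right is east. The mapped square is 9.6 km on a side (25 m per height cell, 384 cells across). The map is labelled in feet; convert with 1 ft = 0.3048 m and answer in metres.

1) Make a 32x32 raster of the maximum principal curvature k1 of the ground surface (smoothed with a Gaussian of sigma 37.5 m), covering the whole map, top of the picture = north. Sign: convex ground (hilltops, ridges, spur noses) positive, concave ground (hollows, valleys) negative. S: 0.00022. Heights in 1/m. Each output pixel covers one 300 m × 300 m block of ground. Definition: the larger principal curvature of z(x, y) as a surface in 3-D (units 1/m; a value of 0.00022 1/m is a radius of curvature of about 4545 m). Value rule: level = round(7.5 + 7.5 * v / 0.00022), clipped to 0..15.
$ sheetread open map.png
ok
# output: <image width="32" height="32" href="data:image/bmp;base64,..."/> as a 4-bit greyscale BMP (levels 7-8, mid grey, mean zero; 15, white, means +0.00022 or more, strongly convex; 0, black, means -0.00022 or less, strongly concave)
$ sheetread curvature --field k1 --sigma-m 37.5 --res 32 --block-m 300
<image width="32" height="32" href="data:image/bmp;base64,Qk12AgAAAAAAAHYAAAAoAAAAIAAAACAAAAABAAQAAAAAAAACAAATCwAAEwsAABAAAAAAAAAAAAAAABEREQAiIiIAMzMzAERERABVVVUAZmZmAHd3dwCIiIgAmZmZAKqqqgC7u7sAzMzMAN3d3QDu7u4A////AIiauoi7qZmHiZupmYiJmoiZiZu7y7y4d4mamJqYeJuYiaqrzcuqu6iamYeJmHh6ubzKmJzbhovbu5mGZ2V5abzLq7mZzZVHzcupdVdkeoz/hlnbmJy2Nb7M3JVGdYuu6pZWzKiKunfPy87qZomrvdeoeLypiKy6/6qs/8qru778uZmbqYd5vPx3ms79y83v/KmXeqmGV6zch3iIq7zN/8mpdWmYiGaavbiHdmmrzf6qmHZ3mJqpiXm6h4mKqs7Zm4iId5rLqYdWq5d5mZrNpmiImYmsuYdnV5qoiJmrzIVXmIiJvKiIh3mJqIibqruYeLqIiap3eamqiriImpm7vLq8uph4ZFerzLunZ5qqqqvMiby5d4eJq97KZFesuJqIiYaLzKqqqrzd7aiL7qeqZWiId6u5iIvLus////2XqWZomGZ6y5iMuaqJ7//9yqmHiauGRsy6vaiqiKvN3d3KdnmJqWasy8uZqoiYi6Zp3Zd5d4mZrMuoZ6mId4qERXzImYd4mZzJmWiXiHeJhmVJyqqpeHeM2XqZdomHeZmYaMuZmphmituJu6mahUeaqHnKmKu6mIjNmr3u23V5qYh7yYjN3KqqvLqom+/ZupiZnKeIibyqu6vbl3iu/smIiayGeFZ6upmI3JmGac+4d3iclnh3ecqHiNyHeJqduHd3i7mb"/>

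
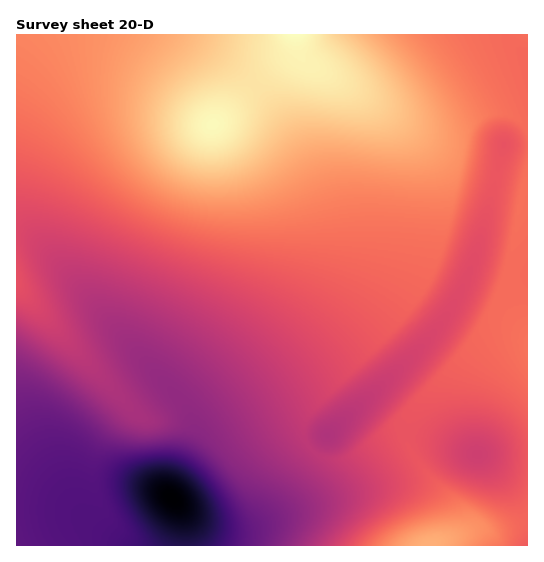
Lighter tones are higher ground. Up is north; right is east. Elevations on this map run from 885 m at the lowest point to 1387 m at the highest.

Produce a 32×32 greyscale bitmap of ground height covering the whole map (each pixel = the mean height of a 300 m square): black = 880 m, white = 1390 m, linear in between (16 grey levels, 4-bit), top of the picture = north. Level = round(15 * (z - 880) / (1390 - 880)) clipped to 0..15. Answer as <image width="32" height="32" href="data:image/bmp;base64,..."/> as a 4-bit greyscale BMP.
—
<image width="32" height="32" href="data:image/bmp;base64,Qk12AgAAAAAAAHYAAAAoAAAAIAAAACAAAAABAAQAAAAAAAACAAATCwAAEwsAABAAAAAAAAAAAAAAABEREQAiIiIAMzMzAERERABVVVUAZmZmAHd3dwCIiIgAmZmZAKqqqgC7u7sAzMzMAN3d3QDu7u4A////AEREREMyIjRFZniaq8zMy7pERERDIREkVVZ3iZq7zLu6REREMhABNFVmd4iZqru6qkRERDIQEjVmZneImZqqqZpEREQyESNWZnd4iJmaqZmaRERERDNFZmd3iImZmZmImVREVVVVVmZ3eIeJmamZmZlVVVZndmZnd4iHiJmpmZmaVVVmd3ZmZ3eIiIiJqqmZqlVmd3d2Znd4iImIiJqqqqpmZ3d3Zmd3iIiZmYiZqqqqZ3iHd2d3eIiJmZmZmZqqqneIh3d3d4iImZmaqZmaqquIiHd3d3iIiZmZmqqZmaqrmYh3d3iIiJmZmqqqqZmqqpmId3iIiJmZmaqqqqqZmqqZiIiIiJmZmaqqqqqqqZqqmIiIiZmZmqqqqqqqqqmZqpiIiZmZqqqqqqqqqqqqmaqZmZmaqqqru7u7u7u7upmqmZmaqqu7u7u7u7u7u7qpqpmaqqu7vMzMu7u7u7u7qqqqqqq7zMzczMy7u7u7u6qqqqqrvM3d3d3MzMzMzMu6qqqru8zd7u7d3MzMzMzMuqqqu7vM3u7+7d3d3d3czLqqu7u8zN7v/+7d3d3d3My7qru7vMze7v7u7u7u7dzLu7q7u7zM3e7u7u7u7u3cy7uqu7u8zN3e7u7u7u7dzLu7qru7vMzN3d7u7/7u3Mu7uqq7u7zMzN3e7v/+7czLu7qq"/>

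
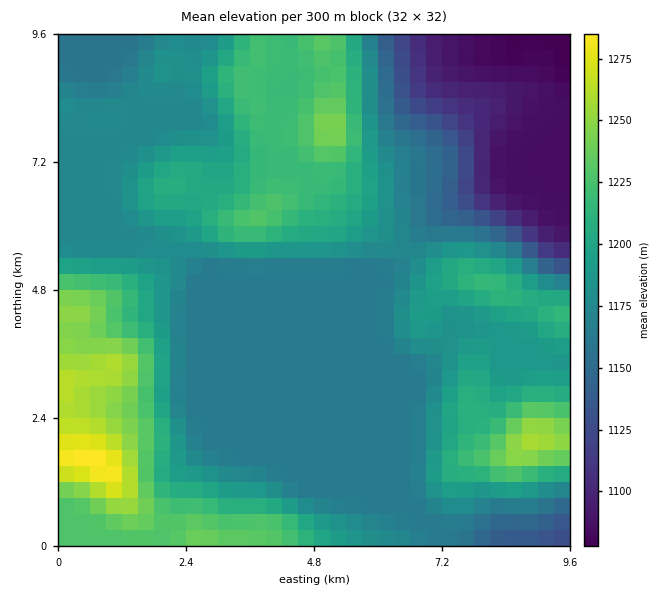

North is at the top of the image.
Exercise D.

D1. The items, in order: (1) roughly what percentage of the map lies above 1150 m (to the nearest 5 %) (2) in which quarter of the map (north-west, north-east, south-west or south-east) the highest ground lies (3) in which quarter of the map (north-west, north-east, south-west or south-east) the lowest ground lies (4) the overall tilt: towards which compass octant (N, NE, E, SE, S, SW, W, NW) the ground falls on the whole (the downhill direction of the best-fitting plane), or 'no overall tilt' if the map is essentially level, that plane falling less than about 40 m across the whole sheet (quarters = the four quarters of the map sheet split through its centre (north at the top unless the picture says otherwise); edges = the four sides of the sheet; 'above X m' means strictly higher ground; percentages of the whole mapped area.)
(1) About 85 % of the map lies above 1150 m.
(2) The highest point lies in the south-west quarter of the map.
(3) The lowest point lies in the north-east quarter of the map.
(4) On the whole the ground falls towards the north-east.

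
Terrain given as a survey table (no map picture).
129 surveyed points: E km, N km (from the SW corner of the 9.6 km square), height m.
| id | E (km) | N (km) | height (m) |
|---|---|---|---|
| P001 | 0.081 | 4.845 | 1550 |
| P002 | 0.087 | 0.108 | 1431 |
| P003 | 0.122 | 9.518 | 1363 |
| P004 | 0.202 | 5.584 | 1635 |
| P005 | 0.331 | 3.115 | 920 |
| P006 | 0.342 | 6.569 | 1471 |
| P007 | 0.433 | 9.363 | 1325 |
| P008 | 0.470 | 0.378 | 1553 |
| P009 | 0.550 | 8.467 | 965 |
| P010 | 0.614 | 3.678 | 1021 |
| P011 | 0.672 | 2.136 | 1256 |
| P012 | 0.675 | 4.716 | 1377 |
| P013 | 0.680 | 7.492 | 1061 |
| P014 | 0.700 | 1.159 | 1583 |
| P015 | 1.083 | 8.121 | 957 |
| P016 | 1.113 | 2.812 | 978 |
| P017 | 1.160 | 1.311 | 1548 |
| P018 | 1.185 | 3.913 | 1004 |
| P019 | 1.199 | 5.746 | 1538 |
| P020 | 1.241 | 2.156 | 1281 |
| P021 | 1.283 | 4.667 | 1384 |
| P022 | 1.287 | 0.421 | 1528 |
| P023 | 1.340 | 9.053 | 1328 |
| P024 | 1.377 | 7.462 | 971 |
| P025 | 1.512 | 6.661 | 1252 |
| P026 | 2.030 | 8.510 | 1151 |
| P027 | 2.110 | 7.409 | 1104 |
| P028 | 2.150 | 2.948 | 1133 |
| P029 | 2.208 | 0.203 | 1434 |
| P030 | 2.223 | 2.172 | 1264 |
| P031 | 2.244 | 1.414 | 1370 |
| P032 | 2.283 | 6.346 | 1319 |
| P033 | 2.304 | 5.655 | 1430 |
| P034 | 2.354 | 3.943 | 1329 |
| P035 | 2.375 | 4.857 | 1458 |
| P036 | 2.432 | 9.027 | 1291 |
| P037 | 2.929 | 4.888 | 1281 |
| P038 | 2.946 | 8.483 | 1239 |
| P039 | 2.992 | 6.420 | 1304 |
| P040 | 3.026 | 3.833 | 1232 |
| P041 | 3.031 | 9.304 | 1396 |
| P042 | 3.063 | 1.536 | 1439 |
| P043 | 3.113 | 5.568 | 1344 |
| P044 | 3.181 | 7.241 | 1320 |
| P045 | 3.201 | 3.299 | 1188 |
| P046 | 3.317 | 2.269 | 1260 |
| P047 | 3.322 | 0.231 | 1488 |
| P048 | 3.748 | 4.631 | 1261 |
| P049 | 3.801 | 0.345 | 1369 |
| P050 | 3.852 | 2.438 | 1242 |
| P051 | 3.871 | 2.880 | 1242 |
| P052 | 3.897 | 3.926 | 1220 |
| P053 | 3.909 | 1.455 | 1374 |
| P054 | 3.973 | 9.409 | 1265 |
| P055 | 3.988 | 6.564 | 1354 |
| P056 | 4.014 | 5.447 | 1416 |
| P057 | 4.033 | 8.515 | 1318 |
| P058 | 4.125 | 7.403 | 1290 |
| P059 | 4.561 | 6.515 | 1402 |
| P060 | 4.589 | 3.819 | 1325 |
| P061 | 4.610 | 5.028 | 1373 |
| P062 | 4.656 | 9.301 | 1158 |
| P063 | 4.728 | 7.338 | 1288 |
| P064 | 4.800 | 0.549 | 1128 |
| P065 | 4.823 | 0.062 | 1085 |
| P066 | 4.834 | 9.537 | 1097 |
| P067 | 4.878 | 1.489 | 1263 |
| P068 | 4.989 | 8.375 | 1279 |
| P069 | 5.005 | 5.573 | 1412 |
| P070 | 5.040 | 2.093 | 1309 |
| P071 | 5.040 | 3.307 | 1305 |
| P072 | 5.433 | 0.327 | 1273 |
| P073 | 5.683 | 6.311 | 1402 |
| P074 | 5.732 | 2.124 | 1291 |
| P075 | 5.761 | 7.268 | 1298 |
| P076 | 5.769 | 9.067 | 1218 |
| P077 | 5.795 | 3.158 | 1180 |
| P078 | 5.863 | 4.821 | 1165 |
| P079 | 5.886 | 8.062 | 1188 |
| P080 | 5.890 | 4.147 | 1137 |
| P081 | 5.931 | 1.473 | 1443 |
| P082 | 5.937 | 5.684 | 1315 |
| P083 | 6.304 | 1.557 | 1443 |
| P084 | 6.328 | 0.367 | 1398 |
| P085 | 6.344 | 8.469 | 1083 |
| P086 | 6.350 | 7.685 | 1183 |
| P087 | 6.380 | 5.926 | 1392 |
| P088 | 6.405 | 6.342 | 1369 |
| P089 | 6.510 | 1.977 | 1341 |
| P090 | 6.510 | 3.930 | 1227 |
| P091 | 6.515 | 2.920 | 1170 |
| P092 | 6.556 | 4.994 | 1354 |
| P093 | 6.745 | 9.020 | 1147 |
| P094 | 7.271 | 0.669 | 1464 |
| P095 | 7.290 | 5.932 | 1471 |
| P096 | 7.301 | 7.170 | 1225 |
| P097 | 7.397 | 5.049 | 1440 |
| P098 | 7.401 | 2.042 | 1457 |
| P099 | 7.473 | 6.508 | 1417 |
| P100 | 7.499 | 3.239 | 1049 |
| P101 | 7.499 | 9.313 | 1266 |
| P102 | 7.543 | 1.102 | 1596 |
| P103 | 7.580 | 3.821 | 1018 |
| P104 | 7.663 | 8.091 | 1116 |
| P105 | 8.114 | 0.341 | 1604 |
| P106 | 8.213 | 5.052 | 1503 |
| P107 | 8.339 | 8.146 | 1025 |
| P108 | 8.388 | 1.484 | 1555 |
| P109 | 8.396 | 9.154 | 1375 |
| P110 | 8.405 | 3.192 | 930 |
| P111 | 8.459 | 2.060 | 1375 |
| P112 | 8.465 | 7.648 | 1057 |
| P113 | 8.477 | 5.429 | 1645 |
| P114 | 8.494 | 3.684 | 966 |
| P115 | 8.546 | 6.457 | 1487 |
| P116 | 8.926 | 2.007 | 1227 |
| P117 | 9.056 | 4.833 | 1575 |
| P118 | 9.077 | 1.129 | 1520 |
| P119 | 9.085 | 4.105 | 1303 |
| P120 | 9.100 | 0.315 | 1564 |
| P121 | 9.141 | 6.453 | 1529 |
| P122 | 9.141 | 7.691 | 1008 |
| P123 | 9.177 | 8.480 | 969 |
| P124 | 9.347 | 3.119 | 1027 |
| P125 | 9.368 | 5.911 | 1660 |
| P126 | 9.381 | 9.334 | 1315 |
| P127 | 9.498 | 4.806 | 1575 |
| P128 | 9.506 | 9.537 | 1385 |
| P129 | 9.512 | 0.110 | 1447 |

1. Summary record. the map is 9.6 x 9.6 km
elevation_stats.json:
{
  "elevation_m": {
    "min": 880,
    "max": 1710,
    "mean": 1300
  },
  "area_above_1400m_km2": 25.5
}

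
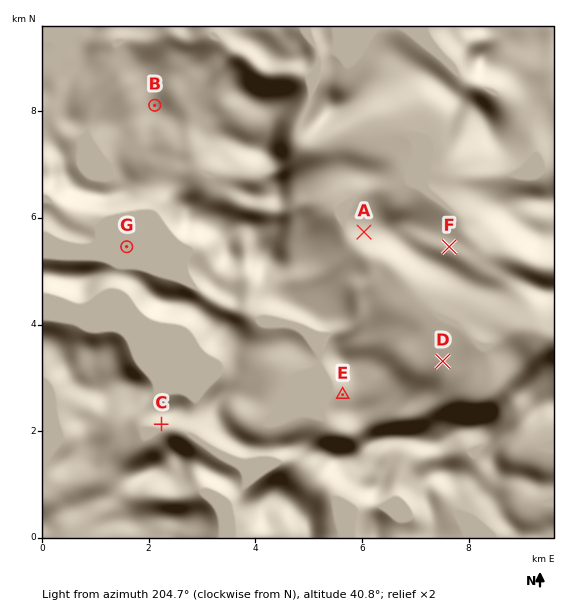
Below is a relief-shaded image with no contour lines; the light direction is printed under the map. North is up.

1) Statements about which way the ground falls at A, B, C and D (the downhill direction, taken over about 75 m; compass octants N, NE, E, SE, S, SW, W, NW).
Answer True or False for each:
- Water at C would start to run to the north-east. False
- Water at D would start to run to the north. True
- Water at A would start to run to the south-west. True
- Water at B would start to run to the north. False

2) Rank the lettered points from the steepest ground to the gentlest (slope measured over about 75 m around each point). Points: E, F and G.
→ E F G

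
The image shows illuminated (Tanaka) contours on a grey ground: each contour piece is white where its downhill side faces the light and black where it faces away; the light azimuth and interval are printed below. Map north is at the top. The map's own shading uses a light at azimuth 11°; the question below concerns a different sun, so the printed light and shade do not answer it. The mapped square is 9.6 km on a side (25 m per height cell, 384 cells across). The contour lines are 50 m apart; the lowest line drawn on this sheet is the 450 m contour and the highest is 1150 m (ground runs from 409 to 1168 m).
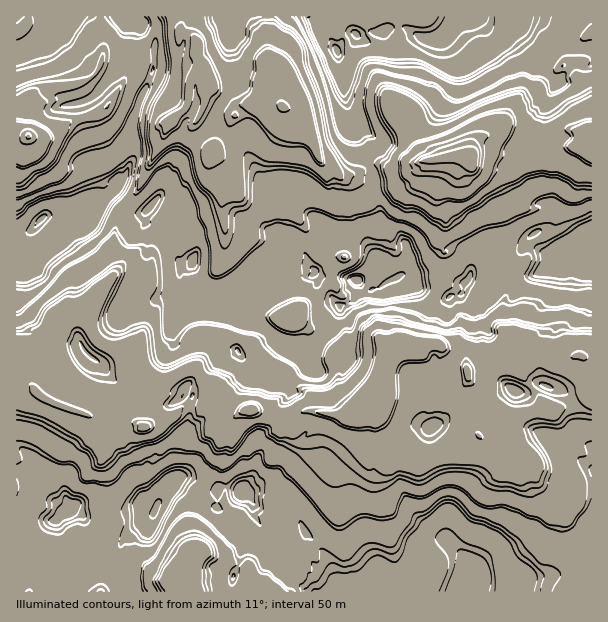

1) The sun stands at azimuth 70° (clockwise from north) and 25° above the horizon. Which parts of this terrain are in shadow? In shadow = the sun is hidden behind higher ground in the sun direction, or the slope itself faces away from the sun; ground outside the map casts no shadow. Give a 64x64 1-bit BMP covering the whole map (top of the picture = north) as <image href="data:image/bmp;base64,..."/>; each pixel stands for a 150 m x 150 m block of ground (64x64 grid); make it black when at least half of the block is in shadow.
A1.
<image width="64" height="64" href="data:image/bmp;base64,Qk0+AgAAAAAAAD4AAAAoAAAAQAAAAEAAAAABAAEAAAAAAAACAAATCwAAEwsAAAIAAAAAAAAA////AAAAAAAABwAAAAAIAAAHAIAAAAgAAAUAAAAACEAAAIAAAAAIwAABQAAAAAEAAAGAAAAAAwAAAYAAAAAGAAABwABgABhgAQGAAGEAYYABAMAgwADyAAcAQCGAEOAAAAAgIwAAwQADADAmABAYAAOANgwAAAAAGYAMMAAAAAAxgBwQAAAAAAMADA4AAAAADAAYGAAAAAA4DBgQGAAAAEAAEABgAAAAAAAAAAAAAAAAABAAAAAAAAAAEAEEAACAAAAQAAIAQQAAIAAAZwBAAABgAABnAAAAAMAAQGcAAAABgAAABwAAAAEAAAQHAAgAAAAAGAQAAAAgAAAQBACAAAAAAAAAAAAAAAAAABAAAAAAAAAAAAQAABAAAAACDCAAGAAMAEAMIAAAABwAABgAAAAAHAAAGgAAAEAMAACcAAAAAAwAABwAAADAHgMAOwAAEEAeADDOAAAAYBwAQOgAAAAhPAAAxIAYABh4AACQAAAAHHgAwPAADAAccAGB4AAwAA4wAMDoAAMADjgBgGAADgAOIAGAQAAMAA8AGADAAAQADwAwA8AAAAAOACAHgAAAAAYAAAeAAAAAByAAB4AAAAADIEAPgAAAAAOgYAYAAAwAAaBgBgAAAAABgGAAAAAAAAGgIAAAAAAAAYAAAAAAAAIBwEACAAAAAAOAQAAAAEAAA4AAAAAAAA=="/>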